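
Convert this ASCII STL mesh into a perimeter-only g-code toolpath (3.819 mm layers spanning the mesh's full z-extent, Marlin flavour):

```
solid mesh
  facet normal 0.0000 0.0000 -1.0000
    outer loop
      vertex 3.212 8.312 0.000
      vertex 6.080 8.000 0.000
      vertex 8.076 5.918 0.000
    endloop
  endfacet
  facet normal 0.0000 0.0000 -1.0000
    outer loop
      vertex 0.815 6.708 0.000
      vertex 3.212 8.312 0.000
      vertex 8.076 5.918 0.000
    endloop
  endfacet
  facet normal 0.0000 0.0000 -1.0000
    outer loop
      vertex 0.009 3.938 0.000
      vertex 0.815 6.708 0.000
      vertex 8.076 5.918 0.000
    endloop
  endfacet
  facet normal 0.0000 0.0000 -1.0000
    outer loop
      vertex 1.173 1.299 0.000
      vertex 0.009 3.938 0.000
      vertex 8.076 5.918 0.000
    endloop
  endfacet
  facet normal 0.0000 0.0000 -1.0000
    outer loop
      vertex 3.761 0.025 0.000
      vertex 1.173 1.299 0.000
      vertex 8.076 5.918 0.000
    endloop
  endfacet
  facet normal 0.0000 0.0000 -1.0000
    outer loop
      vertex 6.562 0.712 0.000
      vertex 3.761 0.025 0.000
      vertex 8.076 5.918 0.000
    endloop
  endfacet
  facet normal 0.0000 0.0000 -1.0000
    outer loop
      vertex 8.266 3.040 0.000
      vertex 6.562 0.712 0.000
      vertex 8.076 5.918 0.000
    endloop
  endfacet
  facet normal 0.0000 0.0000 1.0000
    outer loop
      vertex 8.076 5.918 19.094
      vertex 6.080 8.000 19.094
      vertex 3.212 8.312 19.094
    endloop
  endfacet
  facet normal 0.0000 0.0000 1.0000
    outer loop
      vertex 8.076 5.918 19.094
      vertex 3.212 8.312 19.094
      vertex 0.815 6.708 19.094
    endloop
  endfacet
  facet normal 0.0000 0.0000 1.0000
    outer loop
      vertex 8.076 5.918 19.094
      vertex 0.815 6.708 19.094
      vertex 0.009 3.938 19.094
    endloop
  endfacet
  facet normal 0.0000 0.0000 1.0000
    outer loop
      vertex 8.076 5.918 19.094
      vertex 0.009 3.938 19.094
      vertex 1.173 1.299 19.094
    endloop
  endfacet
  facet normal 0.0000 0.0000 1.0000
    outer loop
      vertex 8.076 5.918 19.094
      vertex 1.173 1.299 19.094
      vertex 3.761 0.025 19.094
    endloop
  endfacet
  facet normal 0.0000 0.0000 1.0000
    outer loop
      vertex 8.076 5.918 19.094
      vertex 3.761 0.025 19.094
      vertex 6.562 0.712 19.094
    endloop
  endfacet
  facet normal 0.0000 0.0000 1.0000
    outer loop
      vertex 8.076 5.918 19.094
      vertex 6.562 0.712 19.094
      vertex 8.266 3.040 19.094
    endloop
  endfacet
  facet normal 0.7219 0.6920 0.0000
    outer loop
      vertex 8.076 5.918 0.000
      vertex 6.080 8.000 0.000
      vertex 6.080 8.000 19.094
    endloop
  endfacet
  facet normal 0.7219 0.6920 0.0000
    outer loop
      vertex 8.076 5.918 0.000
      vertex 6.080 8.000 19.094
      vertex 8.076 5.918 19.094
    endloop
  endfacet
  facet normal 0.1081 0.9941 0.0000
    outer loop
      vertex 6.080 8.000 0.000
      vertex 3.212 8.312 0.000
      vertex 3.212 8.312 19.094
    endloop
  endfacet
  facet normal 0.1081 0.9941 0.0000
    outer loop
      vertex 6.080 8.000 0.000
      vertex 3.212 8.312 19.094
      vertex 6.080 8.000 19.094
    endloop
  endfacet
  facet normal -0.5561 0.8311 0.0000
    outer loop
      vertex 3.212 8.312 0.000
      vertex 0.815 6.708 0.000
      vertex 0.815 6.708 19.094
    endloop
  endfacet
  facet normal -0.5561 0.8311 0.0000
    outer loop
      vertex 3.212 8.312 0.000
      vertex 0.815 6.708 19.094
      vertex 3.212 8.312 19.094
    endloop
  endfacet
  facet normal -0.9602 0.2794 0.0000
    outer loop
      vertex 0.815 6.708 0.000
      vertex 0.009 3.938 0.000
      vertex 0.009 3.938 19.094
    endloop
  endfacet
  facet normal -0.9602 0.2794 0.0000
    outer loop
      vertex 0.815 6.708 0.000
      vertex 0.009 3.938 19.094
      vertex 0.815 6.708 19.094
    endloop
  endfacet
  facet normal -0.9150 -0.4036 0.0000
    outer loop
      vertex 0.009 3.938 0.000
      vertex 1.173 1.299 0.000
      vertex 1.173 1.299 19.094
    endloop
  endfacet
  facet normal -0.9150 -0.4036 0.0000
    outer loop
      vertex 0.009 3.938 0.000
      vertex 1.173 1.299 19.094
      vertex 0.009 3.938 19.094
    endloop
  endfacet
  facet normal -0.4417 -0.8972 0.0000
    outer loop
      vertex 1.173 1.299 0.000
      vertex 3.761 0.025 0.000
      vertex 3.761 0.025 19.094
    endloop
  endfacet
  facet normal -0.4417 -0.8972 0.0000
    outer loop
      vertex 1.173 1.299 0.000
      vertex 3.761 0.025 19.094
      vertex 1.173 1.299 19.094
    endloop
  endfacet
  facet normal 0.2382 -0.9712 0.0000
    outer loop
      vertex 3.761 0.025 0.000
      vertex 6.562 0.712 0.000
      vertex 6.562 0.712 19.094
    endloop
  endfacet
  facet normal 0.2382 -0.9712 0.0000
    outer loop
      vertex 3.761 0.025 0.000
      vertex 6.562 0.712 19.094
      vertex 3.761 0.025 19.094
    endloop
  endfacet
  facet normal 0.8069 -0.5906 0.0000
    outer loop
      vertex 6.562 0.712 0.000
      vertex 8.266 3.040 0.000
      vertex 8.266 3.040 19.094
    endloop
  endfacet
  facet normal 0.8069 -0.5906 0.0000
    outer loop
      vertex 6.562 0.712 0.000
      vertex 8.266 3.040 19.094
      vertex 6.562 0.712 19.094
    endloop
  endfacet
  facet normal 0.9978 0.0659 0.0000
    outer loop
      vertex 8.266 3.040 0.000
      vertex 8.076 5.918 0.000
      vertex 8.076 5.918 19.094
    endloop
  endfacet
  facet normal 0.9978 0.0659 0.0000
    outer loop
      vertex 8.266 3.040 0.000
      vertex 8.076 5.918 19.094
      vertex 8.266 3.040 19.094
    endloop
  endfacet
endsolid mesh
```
; perimeter-only toolpath
G21 ; units = mm
G90 ; absolute positioning
G28 ; home
; layer 1
G0 Z3.819
G0 X8.076 Y5.918
G1 X6.080 Y8.000
G1 X3.212 Y8.312
G1 X0.815 Y6.708
G1 X0.009 Y3.938
G1 X1.173 Y1.299
G1 X3.761 Y0.025
G1 X6.562 Y0.712
G1 X8.266 Y3.040
G1 X8.076 Y5.918
; layer 2
G0 Z7.638
G0 X8.076 Y5.918
G1 X6.080 Y8.000
G1 X3.212 Y8.312
G1 X0.815 Y6.708
G1 X0.009 Y3.938
G1 X1.173 Y1.299
G1 X3.761 Y0.025
G1 X6.562 Y0.712
G1 X8.266 Y3.040
G1 X8.076 Y5.918
; layer 3
G0 Z11.456
G0 X8.076 Y5.918
G1 X6.080 Y8.000
G1 X3.212 Y8.312
G1 X0.815 Y6.708
G1 X0.009 Y3.938
G1 X1.173 Y1.299
G1 X3.761 Y0.025
G1 X6.562 Y0.712
G1 X8.266 Y3.040
G1 X8.076 Y5.918
; layer 4
G0 Z15.275
G0 X8.076 Y5.918
G1 X6.080 Y8.000
G1 X3.212 Y8.312
G1 X0.815 Y6.708
G1 X0.009 Y3.938
G1 X1.173 Y1.299
G1 X3.761 Y0.025
G1 X6.562 Y0.712
G1 X8.266 Y3.040
G1 X8.076 Y5.918
; layer 5
G0 Z19.094
G0 X8.076 Y5.918
G1 X6.080 Y8.000
G1 X3.212 Y8.312
G1 X0.815 Y6.708
G1 X0.009 Y3.938
G1 X1.173 Y1.299
G1 X3.761 Y0.025
G1 X6.562 Y0.712
G1 X8.266 Y3.040
G1 X8.076 Y5.918
M2 ; end

The solid is a regular 9-sided prism (a cylinder approximated with 9 flat sides), circumscribed radius ≈ 4.22 mm, height ≈ 19.1 mm. Slicing at Δz = 3.819 mm — 5 equal slices spanning the solid's height, so layer i sits at z = i·h/5 — gives 5 non-empty perimeters. Each is a 9-segment closed polygon; G0 lifts to the layer z and rapids to the start vertex, then G1 traces the edges.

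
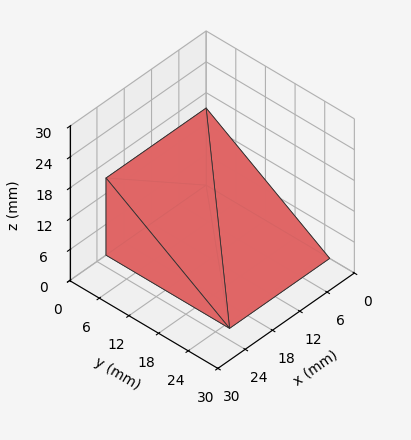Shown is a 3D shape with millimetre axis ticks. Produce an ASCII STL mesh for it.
Reading the render: the shape is a wedge (ramp): 22 × 25 mm base, rising to 15 mm along the y=0 edge and sloping linearly to z=0 at y=25 (dimensions read to the nearest mm from the axis ticks). For the STL, each face is triangulated and given an outward normal.

solid part
  facet normal 0.0000 0.0000 -1.0000
    outer loop
      vertex 22.000 25.000 0.000
      vertex 22.000 0.000 0.000
      vertex 0.000 0.000 0.000
    endloop
  endfacet
  facet normal 0.0000 0.0000 -1.0000
    outer loop
      vertex 0.000 25.000 0.000
      vertex 22.000 25.000 0.000
      vertex 0.000 0.000 0.000
    endloop
  endfacet
  facet normal 0.0000 -1.0000 0.0000
    outer loop
      vertex 0.000 0.000 0.000
      vertex 22.000 0.000 0.000
      vertex 22.000 0.000 15.000
    endloop
  endfacet
  facet normal 0.0000 -1.0000 0.0000
    outer loop
      vertex 0.000 0.000 0.000
      vertex 22.000 0.000 15.000
      vertex 0.000 0.000 15.000
    endloop
  endfacet
  facet normal 0.0000 0.5145 0.8575
    outer loop
      vertex 0.000 0.000 15.000
      vertex 22.000 0.000 15.000
      vertex 22.000 25.000 0.000
    endloop
  endfacet
  facet normal 0.0000 0.5145 0.8575
    outer loop
      vertex 0.000 0.000 15.000
      vertex 22.000 25.000 0.000
      vertex 0.000 25.000 0.000
    endloop
  endfacet
  facet normal -1.0000 0.0000 0.0000
    outer loop
      vertex 0.000 0.000 15.000
      vertex 0.000 25.000 0.000
      vertex 0.000 0.000 0.000
    endloop
  endfacet
  facet normal 1.0000 0.0000 0.0000
    outer loop
      vertex 22.000 0.000 0.000
      vertex 22.000 25.000 0.000
      vertex 22.000 0.000 15.000
    endloop
  endfacet
endsolid part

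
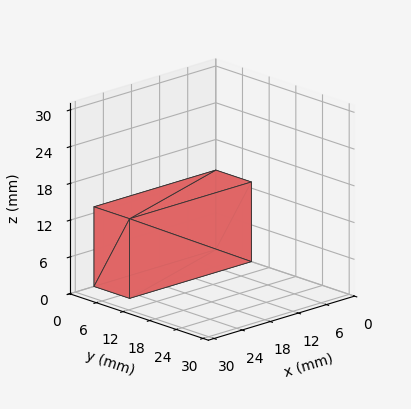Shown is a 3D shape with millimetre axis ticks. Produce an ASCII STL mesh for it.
Reading the render: the shape is a rectangular box, roughly 26 × 8 mm footprint and 13 mm tall (dimensions read to the nearest mm from the axis ticks). For the STL, each face is triangulated and given an outward normal.

solid part
  facet normal 0.0000 0.0000 -1.0000
    outer loop
      vertex 26.0 8.0 0.0
      vertex 26.0 0.0 0.0
      vertex 0.0 0.0 0.0
    endloop
  endfacet
  facet normal 0.0000 0.0000 -1.0000
    outer loop
      vertex 0.0 8.0 0.0
      vertex 26.0 8.0 0.0
      vertex 0.0 0.0 0.0
    endloop
  endfacet
  facet normal 0.0000 0.0000 1.0000
    outer loop
      vertex 0.0 0.0 13.0
      vertex 26.0 0.0 13.0
      vertex 26.0 8.0 13.0
    endloop
  endfacet
  facet normal 0.0000 0.0000 1.0000
    outer loop
      vertex 0.0 0.0 13.0
      vertex 26.0 8.0 13.0
      vertex 0.0 8.0 13.0
    endloop
  endfacet
  facet normal 0.0000 -1.0000 0.0000
    outer loop
      vertex 0.0 0.0 0.0
      vertex 26.0 0.0 0.0
      vertex 26.0 0.0 13.0
    endloop
  endfacet
  facet normal 0.0000 -1.0000 0.0000
    outer loop
      vertex 0.0 0.0 0.0
      vertex 26.0 0.0 13.0
      vertex 0.0 0.0 13.0
    endloop
  endfacet
  facet normal 0.0000 1.0000 0.0000
    outer loop
      vertex 26.0 8.0 13.0
      vertex 26.0 8.0 0.0
      vertex 0.0 8.0 0.0
    endloop
  endfacet
  facet normal 0.0000 1.0000 0.0000
    outer loop
      vertex 0.0 8.0 13.0
      vertex 26.0 8.0 13.0
      vertex 0.0 8.0 0.0
    endloop
  endfacet
  facet normal -1.0000 0.0000 0.0000
    outer loop
      vertex 0.0 8.0 13.0
      vertex 0.0 8.0 0.0
      vertex 0.0 0.0 0.0
    endloop
  endfacet
  facet normal -1.0000 0.0000 0.0000
    outer loop
      vertex 0.0 0.0 13.0
      vertex 0.0 8.0 13.0
      vertex 0.0 0.0 0.0
    endloop
  endfacet
  facet normal 1.0000 0.0000 0.0000
    outer loop
      vertex 26.0 0.0 0.0
      vertex 26.0 8.0 0.0
      vertex 26.0 8.0 13.0
    endloop
  endfacet
  facet normal 1.0000 0.0000 0.0000
    outer loop
      vertex 26.0 0.0 0.0
      vertex 26.0 8.0 13.0
      vertex 26.0 0.0 13.0
    endloop
  endfacet
endsolid part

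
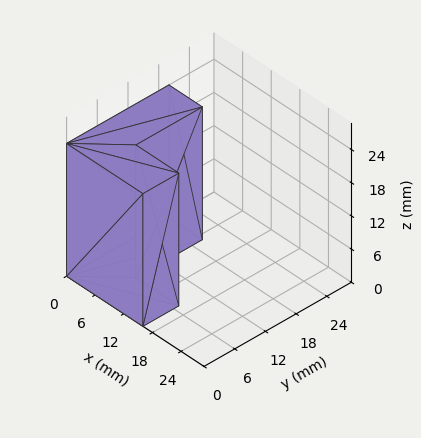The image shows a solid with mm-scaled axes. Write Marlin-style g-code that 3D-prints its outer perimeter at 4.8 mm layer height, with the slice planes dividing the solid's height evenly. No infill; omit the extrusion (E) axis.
Reading the render: the shape is an L-shaped prism: outer 16 × 20 mm, arm thicknesses ≈ 7 mm (horizontal) and 7 mm (vertical), extruded 24 mm in z (dimensions read to the nearest mm from the axis ticks). For the g-code, the solid's height is divided into equal slices at the stated Δz and each level perimeter traced with G1 moves after a G0 lift.

; perimeter-only toolpath
G21 ; units = mm
G90 ; absolute positioning
G28 ; home
; layer 1
G0 Z4.8
G0 X0.0 Y0.0
G1 X16.0 Y0.0
G1 X16.0 Y7.0
G1 X7.0 Y7.0
G1 X7.0 Y20.0
G1 X0.0 Y20.0
G1 X0.0 Y0.0
; layer 2
G0 Z9.6
G0 X0.0 Y0.0
G1 X16.0 Y0.0
G1 X16.0 Y7.0
G1 X7.0 Y7.0
G1 X7.0 Y20.0
G1 X0.0 Y20.0
G1 X0.0 Y0.0
; layer 3
G0 Z14.4
G0 X0.0 Y0.0
G1 X16.0 Y0.0
G1 X16.0 Y7.0
G1 X7.0 Y7.0
G1 X7.0 Y20.0
G1 X0.0 Y20.0
G1 X0.0 Y0.0
; layer 4
G0 Z19.2
G0 X0.0 Y0.0
G1 X16.0 Y0.0
G1 X16.0 Y7.0
G1 X7.0 Y7.0
G1 X7.0 Y20.0
G1 X0.0 Y20.0
G1 X0.0 Y0.0
; layer 5
G0 Z24.0
G0 X0.0 Y0.0
G1 X16.0 Y0.0
G1 X16.0 Y7.0
G1 X7.0 Y7.0
G1 X7.0 Y20.0
G1 X0.0 Y20.0
G1 X0.0 Y0.0
M2 ; end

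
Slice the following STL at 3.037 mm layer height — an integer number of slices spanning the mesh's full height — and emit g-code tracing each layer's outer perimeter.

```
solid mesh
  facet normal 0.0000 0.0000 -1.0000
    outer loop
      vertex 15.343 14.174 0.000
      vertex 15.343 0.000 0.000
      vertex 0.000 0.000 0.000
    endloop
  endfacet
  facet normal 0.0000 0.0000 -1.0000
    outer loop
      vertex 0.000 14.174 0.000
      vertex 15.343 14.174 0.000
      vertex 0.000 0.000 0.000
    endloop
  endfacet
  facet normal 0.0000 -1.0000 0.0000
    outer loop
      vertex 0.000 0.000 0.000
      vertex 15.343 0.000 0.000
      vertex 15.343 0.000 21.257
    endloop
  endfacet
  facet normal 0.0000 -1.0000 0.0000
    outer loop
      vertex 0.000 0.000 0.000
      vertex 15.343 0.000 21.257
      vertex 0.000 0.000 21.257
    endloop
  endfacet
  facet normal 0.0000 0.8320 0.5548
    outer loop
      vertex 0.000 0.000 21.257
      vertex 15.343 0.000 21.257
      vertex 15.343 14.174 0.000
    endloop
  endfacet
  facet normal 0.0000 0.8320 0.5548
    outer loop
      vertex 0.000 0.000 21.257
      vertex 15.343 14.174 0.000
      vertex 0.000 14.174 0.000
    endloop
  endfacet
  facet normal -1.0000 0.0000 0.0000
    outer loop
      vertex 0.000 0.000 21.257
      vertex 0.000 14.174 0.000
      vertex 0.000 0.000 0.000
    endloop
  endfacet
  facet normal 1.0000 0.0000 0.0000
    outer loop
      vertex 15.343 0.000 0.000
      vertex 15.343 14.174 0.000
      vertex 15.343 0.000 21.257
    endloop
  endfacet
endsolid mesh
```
; perimeter-only toolpath
G21 ; units = mm
G90 ; absolute positioning
G28 ; home
; layer 1
G0 Z3.037
G0 X0.000 Y0.000
G1 X15.343 Y0.000
G1 X15.343 Y12.149
G1 X0.000 Y12.149
G1 X0.000 Y0.000
; layer 2
G0 Z6.073
G0 X0.000 Y0.000
G1 X15.343 Y0.000
G1 X15.343 Y10.124
G1 X0.000 Y10.124
G1 X0.000 Y0.000
; layer 3
G0 Z9.110
G0 X0.000 Y0.000
G1 X15.343 Y0.000
G1 X15.343 Y8.099
G1 X0.000 Y8.099
G1 X0.000 Y0.000
; layer 4
G0 Z12.147
G0 X0.000 Y0.000
G1 X15.343 Y0.000
G1 X15.343 Y6.075
G1 X0.000 Y6.075
G1 X0.000 Y0.000
; layer 5
G0 Z15.184
G0 X0.000 Y0.000
G1 X15.343 Y0.000
G1 X15.343 Y4.050
G1 X0.000 Y4.050
G1 X0.000 Y0.000
; layer 6
G0 Z18.220
G0 X0.000 Y0.000
G1 X15.343 Y0.000
G1 X15.343 Y2.025
G1 X0.000 Y2.025
G1 X0.000 Y0.000
M2 ; end

The solid is a wedge (ramp): 15.3 × 14.2 mm base, rising to 21.3 mm along the y=0 edge and sloping linearly to z=0 at y=14.2. Slicing at Δz = 3.037 mm — 7 equal slices spanning the solid's height, so layer i sits at z = i·h/7 — gives 6 non-empty perimeters. Each is a 4-segment closed polygon; G0 lifts to the layer z and rapids to the start vertex, then G1 traces the edges. The cross-section shrinks linearly with z (the slice at the apex is degenerate and omitted).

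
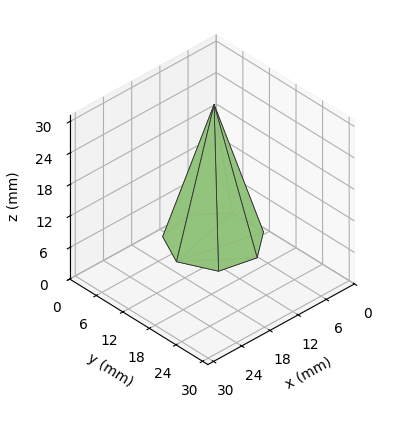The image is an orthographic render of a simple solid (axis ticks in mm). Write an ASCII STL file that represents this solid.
Reading the render: the shape is a regular 7-sided pyramid, base circumscribed radius ≈ 8 mm, apex at z ≈ 26 mm (dimensions read to the nearest mm from the axis ticks). For the STL, each face is triangulated and given an outward normal.

solid part
  facet normal 0.0000 0.0000 -1.0000
    outer loop
      vertex 6.2 15.8 0.0
      vertex 13.0 14.3 0.0
      vertex 16.0 8.0 0.0
    endloop
  endfacet
  facet normal 0.0000 0.0000 -1.0000
    outer loop
      vertex 0.8 11.5 0.0
      vertex 6.2 15.8 0.0
      vertex 16.0 8.0 0.0
    endloop
  endfacet
  facet normal 0.0000 0.0000 -1.0000
    outer loop
      vertex 0.8 4.5 0.0
      vertex 0.8 11.5 0.0
      vertex 16.0 8.0 0.0
    endloop
  endfacet
  facet normal 0.0000 0.0000 -1.0000
    outer loop
      vertex 6.2 0.2 0.0
      vertex 0.8 4.5 0.0
      vertex 16.0 8.0 0.0
    endloop
  endfacet
  facet normal 0.0000 0.0000 -1.0000
    outer loop
      vertex 13.0 1.7 0.0
      vertex 6.2 0.2 0.0
      vertex 16.0 8.0 0.0
    endloop
  endfacet
  facet normal 0.8699 0.4142 0.2677
    outer loop
      vertex 16.0 8.0 0.0
      vertex 13.0 14.3 0.0
      vertex 8.0 8.0 26.0
    endloop
  endfacet
  facet normal 0.2075 0.9408 0.2679
    outer loop
      vertex 13.0 14.3 0.0
      vertex 6.2 15.8 0.0
      vertex 8.0 8.0 26.0
    endloop
  endfacet
  facet normal -0.6002 0.7537 0.2677
    outer loop
      vertex 6.2 15.8 0.0
      vertex 0.8 11.5 0.0
      vertex 8.0 8.0 26.0
    endloop
  endfacet
  facet normal -0.9637 0.0000 0.2669
    outer loop
      vertex 0.8 11.5 0.0
      vertex 0.8 4.5 0.0
      vertex 8.0 8.0 26.0
    endloop
  endfacet
  facet normal -0.6002 -0.7537 0.2677
    outer loop
      vertex 0.8 4.5 0.0
      vertex 6.2 0.2 0.0
      vertex 8.0 8.0 26.0
    endloop
  endfacet
  facet normal 0.2075 -0.9408 0.2679
    outer loop
      vertex 6.2 0.2 0.0
      vertex 13.0 1.7 0.0
      vertex 8.0 8.0 26.0
    endloop
  endfacet
  facet normal 0.8699 -0.4142 0.2677
    outer loop
      vertex 13.0 1.7 0.0
      vertex 16.0 8.0 0.0
      vertex 8.0 8.0 26.0
    endloop
  endfacet
endsolid part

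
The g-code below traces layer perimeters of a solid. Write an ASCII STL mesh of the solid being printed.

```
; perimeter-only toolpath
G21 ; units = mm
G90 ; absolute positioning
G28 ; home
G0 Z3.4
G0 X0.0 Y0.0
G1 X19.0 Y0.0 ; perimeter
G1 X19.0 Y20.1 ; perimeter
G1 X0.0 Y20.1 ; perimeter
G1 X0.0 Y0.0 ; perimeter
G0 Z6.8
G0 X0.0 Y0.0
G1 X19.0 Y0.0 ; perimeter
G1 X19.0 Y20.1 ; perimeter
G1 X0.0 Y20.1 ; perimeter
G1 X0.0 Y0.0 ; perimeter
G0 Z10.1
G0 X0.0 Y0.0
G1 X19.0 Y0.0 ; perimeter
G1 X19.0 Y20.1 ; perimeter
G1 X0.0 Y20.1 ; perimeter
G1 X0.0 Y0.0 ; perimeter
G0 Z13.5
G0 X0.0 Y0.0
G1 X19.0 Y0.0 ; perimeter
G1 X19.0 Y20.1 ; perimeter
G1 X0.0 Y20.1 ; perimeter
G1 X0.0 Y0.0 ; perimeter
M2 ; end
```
solid part
  facet normal 0.0000 0.0000 -1.0000
    outer loop
      vertex 19.0 20.1 0.0
      vertex 19.0 0.0 0.0
      vertex 0.0 0.0 0.0
    endloop
  endfacet
  facet normal 0.0000 0.0000 -1.0000
    outer loop
      vertex 0.0 20.1 0.0
      vertex 19.0 20.1 0.0
      vertex 0.0 0.0 0.0
    endloop
  endfacet
  facet normal 0.0000 0.0000 1.0000
    outer loop
      vertex 0.0 0.0 13.5
      vertex 19.0 0.0 13.5
      vertex 19.0 20.1 13.5
    endloop
  endfacet
  facet normal 0.0000 0.0000 1.0000
    outer loop
      vertex 0.0 0.0 13.5
      vertex 19.0 20.1 13.5
      vertex 0.0 20.1 13.5
    endloop
  endfacet
  facet normal 0.0000 -1.0000 0.0000
    outer loop
      vertex 0.0 0.0 0.0
      vertex 19.0 0.0 0.0
      vertex 19.0 0.0 13.5
    endloop
  endfacet
  facet normal 0.0000 -1.0000 0.0000
    outer loop
      vertex 0.0 0.0 0.0
      vertex 19.0 0.0 13.5
      vertex 0.0 0.0 13.5
    endloop
  endfacet
  facet normal 0.0000 1.0000 0.0000
    outer loop
      vertex 19.0 20.1 13.5
      vertex 19.0 20.1 0.0
      vertex 0.0 20.1 0.0
    endloop
  endfacet
  facet normal 0.0000 1.0000 0.0000
    outer loop
      vertex 0.0 20.1 13.5
      vertex 19.0 20.1 13.5
      vertex 0.0 20.1 0.0
    endloop
  endfacet
  facet normal -1.0000 0.0000 0.0000
    outer loop
      vertex 0.0 20.1 13.5
      vertex 0.0 20.1 0.0
      vertex 0.0 0.0 0.0
    endloop
  endfacet
  facet normal -1.0000 0.0000 0.0000
    outer loop
      vertex 0.0 0.0 13.5
      vertex 0.0 20.1 13.5
      vertex 0.0 0.0 0.0
    endloop
  endfacet
  facet normal 1.0000 0.0000 0.0000
    outer loop
      vertex 19.0 0.0 0.0
      vertex 19.0 20.1 0.0
      vertex 19.0 20.1 13.5
    endloop
  endfacet
  facet normal 1.0000 0.0000 0.0000
    outer loop
      vertex 19.0 0.0 0.0
      vertex 19.0 20.1 13.5
      vertex 19.0 0.0 13.5
    endloop
  endfacet
endsolid part

The G0 Z moves step by Δz≈3.4 mm. Every layer's G1 loop is the same polygon, so the solid is a straight extrusion of it from z=0 to z≈13.5. Closing with flat bottom and top caps and triangulating gives 12 facets — a rectangular box, roughly 19 × 20.1 mm footprint and 13.5 mm tall.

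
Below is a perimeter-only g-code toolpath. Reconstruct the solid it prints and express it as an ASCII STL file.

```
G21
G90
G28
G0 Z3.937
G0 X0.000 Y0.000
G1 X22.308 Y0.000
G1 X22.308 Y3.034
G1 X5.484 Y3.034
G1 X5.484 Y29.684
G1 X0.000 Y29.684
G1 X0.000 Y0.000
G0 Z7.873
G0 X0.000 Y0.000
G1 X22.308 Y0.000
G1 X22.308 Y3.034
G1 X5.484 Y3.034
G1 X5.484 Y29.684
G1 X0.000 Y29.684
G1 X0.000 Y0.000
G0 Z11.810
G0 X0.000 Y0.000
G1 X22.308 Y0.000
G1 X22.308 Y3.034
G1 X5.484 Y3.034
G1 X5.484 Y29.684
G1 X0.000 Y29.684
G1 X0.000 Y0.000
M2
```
solid part
  facet normal 0.0000 0.0000 -1.0000
    outer loop
      vertex 22.308 3.034 0.000
      vertex 22.308 0.000 0.000
      vertex 0.000 0.000 0.000
    endloop
  endfacet
  facet normal 0.0000 0.0000 -1.0000
    outer loop
      vertex 5.484 3.034 0.000
      vertex 22.308 3.034 0.000
      vertex 0.000 0.000 0.000
    endloop
  endfacet
  facet normal 0.0000 0.0000 -1.0000
    outer loop
      vertex 5.484 29.684 0.000
      vertex 5.484 3.034 0.000
      vertex 0.000 0.000 0.000
    endloop
  endfacet
  facet normal 0.0000 0.0000 -1.0000
    outer loop
      vertex 0.000 29.684 0.000
      vertex 5.484 29.684 0.000
      vertex 0.000 0.000 0.000
    endloop
  endfacet
  facet normal 0.0000 0.0000 1.0000
    outer loop
      vertex 0.000 0.000 11.810
      vertex 22.308 0.000 11.810
      vertex 22.308 3.034 11.810
    endloop
  endfacet
  facet normal 0.0000 0.0000 1.0000
    outer loop
      vertex 0.000 0.000 11.810
      vertex 22.308 3.034 11.810
      vertex 5.484 3.034 11.810
    endloop
  endfacet
  facet normal 0.0000 0.0000 1.0000
    outer loop
      vertex 0.000 0.000 11.810
      vertex 5.484 3.034 11.810
      vertex 5.484 29.684 11.810
    endloop
  endfacet
  facet normal 0.0000 0.0000 1.0000
    outer loop
      vertex 0.000 0.000 11.810
      vertex 5.484 29.684 11.810
      vertex 0.000 29.684 11.810
    endloop
  endfacet
  facet normal 0.0000 -1.0000 0.0000
    outer loop
      vertex 0.000 0.000 0.000
      vertex 22.308 0.000 0.000
      vertex 22.308 0.000 11.810
    endloop
  endfacet
  facet normal 0.0000 -1.0000 0.0000
    outer loop
      vertex 0.000 0.000 0.000
      vertex 22.308 0.000 11.810
      vertex 0.000 0.000 11.810
    endloop
  endfacet
  facet normal 1.0000 0.0000 0.0000
    outer loop
      vertex 22.308 0.000 0.000
      vertex 22.308 3.034 0.000
      vertex 22.308 3.034 11.810
    endloop
  endfacet
  facet normal 1.0000 0.0000 0.0000
    outer loop
      vertex 22.308 0.000 0.000
      vertex 22.308 3.034 11.810
      vertex 22.308 0.000 11.810
    endloop
  endfacet
  facet normal 0.0000 1.0000 0.0000
    outer loop
      vertex 22.308 3.034 0.000
      vertex 5.484 3.034 0.000
      vertex 5.484 3.034 11.810
    endloop
  endfacet
  facet normal 0.0000 1.0000 0.0000
    outer loop
      vertex 22.308 3.034 0.000
      vertex 5.484 3.034 11.810
      vertex 22.308 3.034 11.810
    endloop
  endfacet
  facet normal 1.0000 0.0000 0.0000
    outer loop
      vertex 5.484 3.034 0.000
      vertex 5.484 29.684 0.000
      vertex 5.484 29.684 11.810
    endloop
  endfacet
  facet normal 1.0000 0.0000 0.0000
    outer loop
      vertex 5.484 3.034 0.000
      vertex 5.484 29.684 11.810
      vertex 5.484 3.034 11.810
    endloop
  endfacet
  facet normal 0.0000 1.0000 0.0000
    outer loop
      vertex 5.484 29.684 0.000
      vertex 0.000 29.684 0.000
      vertex 0.000 29.684 11.810
    endloop
  endfacet
  facet normal 0.0000 1.0000 0.0000
    outer loop
      vertex 5.484 29.684 0.000
      vertex 0.000 29.684 11.810
      vertex 5.484 29.684 11.810
    endloop
  endfacet
  facet normal -1.0000 0.0000 0.0000
    outer loop
      vertex 0.000 29.684 0.000
      vertex 0.000 0.000 0.000
      vertex 0.000 0.000 11.810
    endloop
  endfacet
  facet normal -1.0000 0.0000 0.0000
    outer loop
      vertex 0.000 29.684 0.000
      vertex 0.000 0.000 11.810
      vertex 0.000 29.684 11.810
    endloop
  endfacet
endsolid part

The G0 Z moves step by Δz≈3.937 mm. Every layer's G1 loop is the same polygon, so the solid is a straight extrusion of it from z=0 to z≈11.8. Closing with flat bottom and top caps and triangulating gives 20 facets — an L-shaped prism: outer 22.3 × 29.7 mm, arm thicknesses ≈ 3.03 mm (horizontal) and 5.48 mm (vertical), extruded 11.8 mm in z.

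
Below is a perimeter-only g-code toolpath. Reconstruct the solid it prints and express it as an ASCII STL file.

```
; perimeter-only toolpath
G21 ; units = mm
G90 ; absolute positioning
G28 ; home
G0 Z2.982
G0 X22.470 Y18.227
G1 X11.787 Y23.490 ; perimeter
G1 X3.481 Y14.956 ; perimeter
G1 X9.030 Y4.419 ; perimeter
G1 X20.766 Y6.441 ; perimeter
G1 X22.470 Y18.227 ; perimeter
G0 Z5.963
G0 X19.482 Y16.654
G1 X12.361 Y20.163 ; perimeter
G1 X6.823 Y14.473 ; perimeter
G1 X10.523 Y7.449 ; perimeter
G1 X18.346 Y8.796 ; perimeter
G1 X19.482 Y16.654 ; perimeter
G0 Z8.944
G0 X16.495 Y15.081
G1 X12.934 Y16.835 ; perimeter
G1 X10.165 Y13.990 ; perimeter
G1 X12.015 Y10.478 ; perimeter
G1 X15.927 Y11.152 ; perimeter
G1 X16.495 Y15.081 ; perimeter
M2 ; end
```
solid part
  facet normal 0.0000 0.0000 -1.0000
    outer loop
      vertex 0.139 15.439 0.000
      vertex 11.214 26.818 0.000
      vertex 25.458 19.801 0.000
    endloop
  endfacet
  facet normal 0.0000 0.0000 -1.0000
    outer loop
      vertex 7.538 1.390 0.000
      vertex 0.139 15.439 0.000
      vertex 25.458 19.801 0.000
    endloop
  endfacet
  facet normal 0.0000 0.0000 -1.0000
    outer loop
      vertex 23.186 4.086 0.000
      vertex 7.538 1.390 0.000
      vertex 25.458 19.801 0.000
    endloop
  endfacet
  facet normal 0.3258 0.6614 0.6756
    outer loop
      vertex 25.458 19.801 0.000
      vertex 11.214 26.818 0.000
      vertex 13.507 13.507 11.926
    endloop
  endfacet
  facet normal -0.5284 0.5142 0.6756
    outer loop
      vertex 11.214 26.818 0.000
      vertex 0.139 15.439 0.000
      vertex 13.507 13.507 11.926
    endloop
  endfacet
  facet normal -0.6524 -0.3436 0.6756
    outer loop
      vertex 0.139 15.439 0.000
      vertex 7.538 1.390 0.000
      vertex 13.507 13.507 11.926
    endloop
  endfacet
  facet normal 0.1252 -0.7266 0.6756
    outer loop
      vertex 7.538 1.390 0.000
      vertex 23.186 4.086 0.000
      vertex 13.507 13.507 11.926
    endloop
  endfacet
  facet normal 0.7297 -0.1055 0.6756
    outer loop
      vertex 23.186 4.086 0.000
      vertex 25.458 19.801 0.000
      vertex 13.507 13.507 11.926
    endloop
  endfacet
endsolid part

The G0 Z moves step by Δz≈2.982 mm. The G1 loops shrink linearly with z, so the solid tapers from its base footprint up to z≈11.9. Closing with a flat bottom cap and the tapered top and triangulating gives 8 facets — a regular 5-sided pyramid, base circumscribed radius ≈ 13.5 mm, apex at z ≈ 11.9 mm.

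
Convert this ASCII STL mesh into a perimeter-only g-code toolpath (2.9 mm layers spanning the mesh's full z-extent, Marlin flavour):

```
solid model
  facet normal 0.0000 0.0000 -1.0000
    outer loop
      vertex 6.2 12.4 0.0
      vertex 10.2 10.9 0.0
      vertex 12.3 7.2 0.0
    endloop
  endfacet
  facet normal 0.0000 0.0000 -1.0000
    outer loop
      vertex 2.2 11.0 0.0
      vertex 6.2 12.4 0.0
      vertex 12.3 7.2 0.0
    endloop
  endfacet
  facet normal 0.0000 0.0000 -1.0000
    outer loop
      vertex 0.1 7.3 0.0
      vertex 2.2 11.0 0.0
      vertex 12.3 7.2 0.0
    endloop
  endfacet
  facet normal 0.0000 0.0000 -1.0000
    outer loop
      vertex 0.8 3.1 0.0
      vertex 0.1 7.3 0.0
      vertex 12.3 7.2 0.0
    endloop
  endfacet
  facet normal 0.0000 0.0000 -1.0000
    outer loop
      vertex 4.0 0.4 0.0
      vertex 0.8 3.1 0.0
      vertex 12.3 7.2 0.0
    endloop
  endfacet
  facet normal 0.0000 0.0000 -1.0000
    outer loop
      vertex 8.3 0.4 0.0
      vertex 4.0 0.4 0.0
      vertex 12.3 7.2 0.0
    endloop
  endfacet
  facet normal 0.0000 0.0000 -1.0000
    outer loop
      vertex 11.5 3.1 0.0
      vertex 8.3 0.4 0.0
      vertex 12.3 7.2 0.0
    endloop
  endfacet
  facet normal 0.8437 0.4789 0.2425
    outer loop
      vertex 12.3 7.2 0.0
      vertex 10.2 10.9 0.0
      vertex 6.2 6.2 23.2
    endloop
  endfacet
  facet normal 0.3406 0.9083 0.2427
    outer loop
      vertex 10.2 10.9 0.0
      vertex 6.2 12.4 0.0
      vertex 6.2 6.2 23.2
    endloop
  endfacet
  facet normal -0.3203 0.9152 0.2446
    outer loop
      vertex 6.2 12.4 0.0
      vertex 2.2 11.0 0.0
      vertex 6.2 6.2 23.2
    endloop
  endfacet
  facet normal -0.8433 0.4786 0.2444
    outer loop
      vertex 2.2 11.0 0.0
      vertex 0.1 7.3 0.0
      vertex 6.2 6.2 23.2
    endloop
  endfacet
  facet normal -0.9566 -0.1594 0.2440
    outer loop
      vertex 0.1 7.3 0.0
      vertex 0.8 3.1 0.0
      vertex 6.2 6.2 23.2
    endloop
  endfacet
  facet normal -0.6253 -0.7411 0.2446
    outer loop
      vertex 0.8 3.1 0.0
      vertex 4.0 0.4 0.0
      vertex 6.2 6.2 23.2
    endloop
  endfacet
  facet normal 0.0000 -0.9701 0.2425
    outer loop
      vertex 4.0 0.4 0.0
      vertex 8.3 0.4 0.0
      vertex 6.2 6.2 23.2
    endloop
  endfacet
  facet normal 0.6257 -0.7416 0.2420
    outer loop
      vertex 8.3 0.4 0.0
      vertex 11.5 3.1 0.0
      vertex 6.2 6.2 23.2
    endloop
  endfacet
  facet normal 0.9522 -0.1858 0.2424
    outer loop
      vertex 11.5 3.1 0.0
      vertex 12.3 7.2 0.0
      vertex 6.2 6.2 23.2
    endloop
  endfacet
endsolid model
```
; perimeter-only toolpath
G21 ; units = mm
G90 ; absolute positioning
G28 ; home
; layer 1
G0 Z2.9
G0 X11.5 Y7.1
G1 X9.7 Y10.3
G1 X6.2 Y11.6
G1 X2.7 Y10.4
G1 X0.9 Y7.2
G1 X1.5 Y3.5
G1 X4.3 Y1.1
G1 X8.0 Y1.1
G1 X10.8 Y3.5
G1 X11.5 Y7.1
; layer 2
G0 Z5.8
G0 X10.8 Y7.0
G1 X9.2 Y9.7
G1 X6.2 Y10.9
G1 X3.2 Y9.8
G1 X1.6 Y7.0
G1 X2.2 Y3.9
G1 X4.5 Y1.9
G1 X7.8 Y1.9
G1 X10.2 Y3.9
G1 X10.8 Y7.0
; layer 3
G0 Z8.7
G0 X10.0 Y6.8
G1 X8.7 Y9.1
G1 X6.2 Y10.1
G1 X3.7 Y9.2
G1 X2.4 Y6.9
G1 X2.8 Y4.3
G1 X4.8 Y2.6
G1 X7.5 Y2.6
G1 X9.5 Y4.3
G1 X10.0 Y6.8
; layer 4
G0 Z11.6
G0 X9.2 Y6.7
G1 X8.2 Y8.6
G1 X6.2 Y9.3
G1 X4.2 Y8.6
G1 X3.1 Y6.8
G1 X3.5 Y4.7
G1 X5.1 Y3.3
G1 X7.2 Y3.3
G1 X8.8 Y4.7
G1 X9.2 Y6.7
; layer 5
G0 Z14.5
G0 X8.5 Y6.6
G1 X7.7 Y8.0
G1 X6.2 Y8.5
G1 X4.7 Y8.0
G1 X3.9 Y6.6
G1 X4.2 Y5.0
G1 X5.4 Y4.0
G1 X7.0 Y4.0
G1 X8.2 Y5.0
G1 X8.5 Y6.6
; layer 6
G0 Z17.4
G0 X7.7 Y6.5
G1 X7.2 Y7.4
G1 X6.2 Y7.8
G1 X5.2 Y7.4
G1 X4.7 Y6.5
G1 X4.9 Y5.4
G1 X5.7 Y4.8
G1 X6.7 Y4.8
G1 X7.5 Y5.4
G1 X7.7 Y6.5
; layer 7
G0 Z20.3
G0 X7.0 Y6.3
G1 X6.7 Y6.8
G1 X6.2 Y7.0
G1 X5.7 Y6.8
G1 X5.4 Y6.3
G1 X5.5 Y5.8
G1 X5.9 Y5.5
G1 X6.5 Y5.5
G1 X6.9 Y5.8
G1 X7.0 Y6.3
M2 ; end

The solid is a regular 9-sided pyramid, base circumscribed radius ≈ 6.2 mm, apex at z ≈ 23.2 mm. Slicing at Δz = 2.9 mm — 8 equal slices spanning the solid's height, so layer i sits at z = i·h/8 — gives 7 non-empty perimeters. Each is a 9-segment closed polygon; G0 lifts to the layer z and rapids to the start vertex, then G1 traces the edges. The cross-section shrinks linearly with z (the slice at the apex is degenerate and omitted).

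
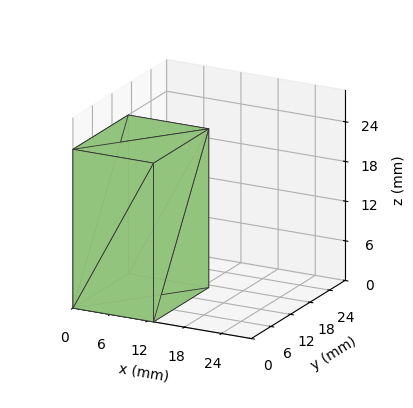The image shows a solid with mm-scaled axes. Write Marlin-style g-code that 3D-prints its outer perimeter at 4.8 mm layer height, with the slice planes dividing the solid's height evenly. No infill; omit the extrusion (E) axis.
Reading the render: the shape is a rectangular box, roughly 13 × 17 mm footprint and 24 mm tall (dimensions read to the nearest mm from the axis ticks). For the g-code, the solid's height is divided into equal slices at the stated Δz and each level perimeter traced with G1 moves after a G0 lift.

; perimeter-only toolpath
G21 ; units = mm
G90 ; absolute positioning
G28 ; home
; layer 1
G0 Z4.8
G0 X0.0 Y0.0
G1 X13.0 Y0.0
G1 X13.0 Y17.0
G1 X0.0 Y17.0
G1 X0.0 Y0.0
; layer 2
G0 Z9.6
G0 X0.0 Y0.0
G1 X13.0 Y0.0
G1 X13.0 Y17.0
G1 X0.0 Y17.0
G1 X0.0 Y0.0
; layer 3
G0 Z14.4
G0 X0.0 Y0.0
G1 X13.0 Y0.0
G1 X13.0 Y17.0
G1 X0.0 Y17.0
G1 X0.0 Y0.0
; layer 4
G0 Z19.2
G0 X0.0 Y0.0
G1 X13.0 Y0.0
G1 X13.0 Y17.0
G1 X0.0 Y17.0
G1 X0.0 Y0.0
; layer 5
G0 Z24.0
G0 X0.0 Y0.0
G1 X13.0 Y0.0
G1 X13.0 Y17.0
G1 X0.0 Y17.0
G1 X0.0 Y0.0
M2 ; end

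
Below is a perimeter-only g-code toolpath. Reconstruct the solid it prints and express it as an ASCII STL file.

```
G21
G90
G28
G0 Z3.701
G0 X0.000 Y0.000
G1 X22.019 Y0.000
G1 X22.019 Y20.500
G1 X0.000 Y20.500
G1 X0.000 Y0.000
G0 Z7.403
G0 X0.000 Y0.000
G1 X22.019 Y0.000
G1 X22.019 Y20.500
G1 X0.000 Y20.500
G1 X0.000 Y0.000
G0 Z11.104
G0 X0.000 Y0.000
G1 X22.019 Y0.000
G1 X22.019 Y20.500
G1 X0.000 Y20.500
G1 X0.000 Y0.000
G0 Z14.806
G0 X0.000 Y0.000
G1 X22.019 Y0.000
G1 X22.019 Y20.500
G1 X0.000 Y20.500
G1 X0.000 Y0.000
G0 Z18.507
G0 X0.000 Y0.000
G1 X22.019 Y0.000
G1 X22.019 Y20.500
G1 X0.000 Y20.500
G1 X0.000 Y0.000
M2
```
solid part
  facet normal 0.0000 0.0000 -1.0000
    outer loop
      vertex 22.019 20.500 0.000
      vertex 22.019 0.000 0.000
      vertex 0.000 0.000 0.000
    endloop
  endfacet
  facet normal 0.0000 0.0000 -1.0000
    outer loop
      vertex 0.000 20.500 0.000
      vertex 22.019 20.500 0.000
      vertex 0.000 0.000 0.000
    endloop
  endfacet
  facet normal 0.0000 0.0000 1.0000
    outer loop
      vertex 0.000 0.000 18.507
      vertex 22.019 0.000 18.507
      vertex 22.019 20.500 18.507
    endloop
  endfacet
  facet normal 0.0000 0.0000 1.0000
    outer loop
      vertex 0.000 0.000 18.507
      vertex 22.019 20.500 18.507
      vertex 0.000 20.500 18.507
    endloop
  endfacet
  facet normal 0.0000 -1.0000 0.0000
    outer loop
      vertex 0.000 0.000 0.000
      vertex 22.019 0.000 0.000
      vertex 22.019 0.000 18.507
    endloop
  endfacet
  facet normal 0.0000 -1.0000 0.0000
    outer loop
      vertex 0.000 0.000 0.000
      vertex 22.019 0.000 18.507
      vertex 0.000 0.000 18.507
    endloop
  endfacet
  facet normal 0.0000 1.0000 0.0000
    outer loop
      vertex 22.019 20.500 18.507
      vertex 22.019 20.500 0.000
      vertex 0.000 20.500 0.000
    endloop
  endfacet
  facet normal 0.0000 1.0000 0.0000
    outer loop
      vertex 0.000 20.500 18.507
      vertex 22.019 20.500 18.507
      vertex 0.000 20.500 0.000
    endloop
  endfacet
  facet normal -1.0000 0.0000 0.0000
    outer loop
      vertex 0.000 20.500 18.507
      vertex 0.000 20.500 0.000
      vertex 0.000 0.000 0.000
    endloop
  endfacet
  facet normal -1.0000 0.0000 0.0000
    outer loop
      vertex 0.000 0.000 18.507
      vertex 0.000 20.500 18.507
      vertex 0.000 0.000 0.000
    endloop
  endfacet
  facet normal 1.0000 0.0000 0.0000
    outer loop
      vertex 22.019 0.000 0.000
      vertex 22.019 20.500 0.000
      vertex 22.019 20.500 18.507
    endloop
  endfacet
  facet normal 1.0000 0.0000 0.0000
    outer loop
      vertex 22.019 0.000 0.000
      vertex 22.019 20.500 18.507
      vertex 22.019 0.000 18.507
    endloop
  endfacet
endsolid part

The G0 Z moves step by Δz≈3.701 mm. Every layer's G1 loop is the same polygon, so the solid is a straight extrusion of it from z=0 to z≈18.5. Closing with flat bottom and top caps and triangulating gives 12 facets — a rectangular box, roughly 22 × 20.5 mm footprint and 18.5 mm tall.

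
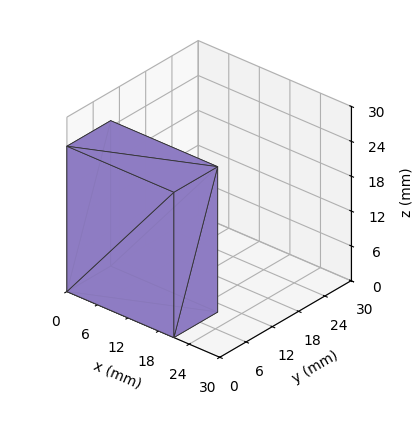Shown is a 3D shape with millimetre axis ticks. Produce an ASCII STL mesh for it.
Reading the render: the shape is a rectangular box, roughly 21 × 10 mm footprint and 25 mm tall (dimensions read to the nearest mm from the axis ticks). For the STL, each face is triangulated and given an outward normal.

solid part
  facet normal 0.0000 0.0000 -1.0000
    outer loop
      vertex 21.00 10.00 0.00
      vertex 21.00 0.00 0.00
      vertex 0.00 0.00 0.00
    endloop
  endfacet
  facet normal 0.0000 0.0000 -1.0000
    outer loop
      vertex 0.00 10.00 0.00
      vertex 21.00 10.00 0.00
      vertex 0.00 0.00 0.00
    endloop
  endfacet
  facet normal 0.0000 0.0000 1.0000
    outer loop
      vertex 0.00 0.00 25.00
      vertex 21.00 0.00 25.00
      vertex 21.00 10.00 25.00
    endloop
  endfacet
  facet normal 0.0000 0.0000 1.0000
    outer loop
      vertex 0.00 0.00 25.00
      vertex 21.00 10.00 25.00
      vertex 0.00 10.00 25.00
    endloop
  endfacet
  facet normal 0.0000 -1.0000 0.0000
    outer loop
      vertex 0.00 0.00 0.00
      vertex 21.00 0.00 0.00
      vertex 21.00 0.00 25.00
    endloop
  endfacet
  facet normal 0.0000 -1.0000 0.0000
    outer loop
      vertex 0.00 0.00 0.00
      vertex 21.00 0.00 25.00
      vertex 0.00 0.00 25.00
    endloop
  endfacet
  facet normal 0.0000 1.0000 0.0000
    outer loop
      vertex 21.00 10.00 25.00
      vertex 21.00 10.00 0.00
      vertex 0.00 10.00 0.00
    endloop
  endfacet
  facet normal 0.0000 1.0000 0.0000
    outer loop
      vertex 0.00 10.00 25.00
      vertex 21.00 10.00 25.00
      vertex 0.00 10.00 0.00
    endloop
  endfacet
  facet normal -1.0000 0.0000 0.0000
    outer loop
      vertex 0.00 10.00 25.00
      vertex 0.00 10.00 0.00
      vertex 0.00 0.00 0.00
    endloop
  endfacet
  facet normal -1.0000 0.0000 0.0000
    outer loop
      vertex 0.00 0.00 25.00
      vertex 0.00 10.00 25.00
      vertex 0.00 0.00 0.00
    endloop
  endfacet
  facet normal 1.0000 0.0000 0.0000
    outer loop
      vertex 21.00 0.00 0.00
      vertex 21.00 10.00 0.00
      vertex 21.00 10.00 25.00
    endloop
  endfacet
  facet normal 1.0000 0.0000 0.0000
    outer loop
      vertex 21.00 0.00 0.00
      vertex 21.00 10.00 25.00
      vertex 21.00 0.00 25.00
    endloop
  endfacet
endsolid part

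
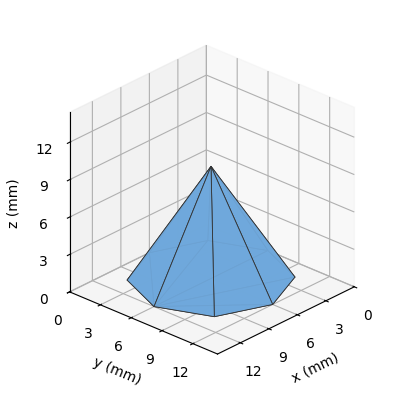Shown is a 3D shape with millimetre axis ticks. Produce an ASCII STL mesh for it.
Reading the render: the shape is a regular 8-sided pyramid, base circumscribed radius ≈ 6 mm, apex at z ≈ 9 mm (dimensions read to the nearest mm from the axis ticks). For the STL, each face is triangulated and given an outward normal.

solid part
  facet normal 0.0000 0.0000 -1.0000
    outer loop
      vertex 6.000 12.000 0.000
      vertex 10.243 10.243 0.000
      vertex 12.000 6.000 0.000
    endloop
  endfacet
  facet normal 0.0000 0.0000 -1.0000
    outer loop
      vertex 1.757 10.243 0.000
      vertex 6.000 12.000 0.000
      vertex 12.000 6.000 0.000
    endloop
  endfacet
  facet normal 0.0000 0.0000 -1.0000
    outer loop
      vertex 0.000 6.000 0.000
      vertex 1.757 10.243 0.000
      vertex 12.000 6.000 0.000
    endloop
  endfacet
  facet normal 0.0000 0.0000 -1.0000
    outer loop
      vertex 1.757 1.757 0.000
      vertex 0.000 6.000 0.000
      vertex 12.000 6.000 0.000
    endloop
  endfacet
  facet normal 0.0000 0.0000 -1.0000
    outer loop
      vertex 6.000 0.000 0.000
      vertex 1.757 1.757 0.000
      vertex 12.000 6.000 0.000
    endloop
  endfacet
  facet normal 0.0000 0.0000 -1.0000
    outer loop
      vertex 10.243 1.757 0.000
      vertex 6.000 0.000 0.000
      vertex 12.000 6.000 0.000
    endloop
  endfacet
  facet normal 0.7867 0.3258 0.5244
    outer loop
      vertex 12.000 6.000 0.000
      vertex 10.243 10.243 0.000
      vertex 6.000 6.000 9.000
    endloop
  endfacet
  facet normal 0.3258 0.7867 0.5244
    outer loop
      vertex 10.243 10.243 0.000
      vertex 6.000 12.000 0.000
      vertex 6.000 6.000 9.000
    endloop
  endfacet
  facet normal -0.3258 0.7867 0.5244
    outer loop
      vertex 6.000 12.000 0.000
      vertex 1.757 10.243 0.000
      vertex 6.000 6.000 9.000
    endloop
  endfacet
  facet normal -0.7867 0.3258 0.5244
    outer loop
      vertex 1.757 10.243 0.000
      vertex 0.000 6.000 0.000
      vertex 6.000 6.000 9.000
    endloop
  endfacet
  facet normal -0.7867 -0.3258 0.5244
    outer loop
      vertex 0.000 6.000 0.000
      vertex 1.757 1.757 0.000
      vertex 6.000 6.000 9.000
    endloop
  endfacet
  facet normal -0.3258 -0.7867 0.5244
    outer loop
      vertex 1.757 1.757 0.000
      vertex 6.000 0.000 0.000
      vertex 6.000 6.000 9.000
    endloop
  endfacet
  facet normal 0.3258 -0.7867 0.5244
    outer loop
      vertex 6.000 0.000 0.000
      vertex 10.243 1.757 0.000
      vertex 6.000 6.000 9.000
    endloop
  endfacet
  facet normal 0.7867 -0.3258 0.5244
    outer loop
      vertex 10.243 1.757 0.000
      vertex 12.000 6.000 0.000
      vertex 6.000 6.000 9.000
    endloop
  endfacet
endsolid part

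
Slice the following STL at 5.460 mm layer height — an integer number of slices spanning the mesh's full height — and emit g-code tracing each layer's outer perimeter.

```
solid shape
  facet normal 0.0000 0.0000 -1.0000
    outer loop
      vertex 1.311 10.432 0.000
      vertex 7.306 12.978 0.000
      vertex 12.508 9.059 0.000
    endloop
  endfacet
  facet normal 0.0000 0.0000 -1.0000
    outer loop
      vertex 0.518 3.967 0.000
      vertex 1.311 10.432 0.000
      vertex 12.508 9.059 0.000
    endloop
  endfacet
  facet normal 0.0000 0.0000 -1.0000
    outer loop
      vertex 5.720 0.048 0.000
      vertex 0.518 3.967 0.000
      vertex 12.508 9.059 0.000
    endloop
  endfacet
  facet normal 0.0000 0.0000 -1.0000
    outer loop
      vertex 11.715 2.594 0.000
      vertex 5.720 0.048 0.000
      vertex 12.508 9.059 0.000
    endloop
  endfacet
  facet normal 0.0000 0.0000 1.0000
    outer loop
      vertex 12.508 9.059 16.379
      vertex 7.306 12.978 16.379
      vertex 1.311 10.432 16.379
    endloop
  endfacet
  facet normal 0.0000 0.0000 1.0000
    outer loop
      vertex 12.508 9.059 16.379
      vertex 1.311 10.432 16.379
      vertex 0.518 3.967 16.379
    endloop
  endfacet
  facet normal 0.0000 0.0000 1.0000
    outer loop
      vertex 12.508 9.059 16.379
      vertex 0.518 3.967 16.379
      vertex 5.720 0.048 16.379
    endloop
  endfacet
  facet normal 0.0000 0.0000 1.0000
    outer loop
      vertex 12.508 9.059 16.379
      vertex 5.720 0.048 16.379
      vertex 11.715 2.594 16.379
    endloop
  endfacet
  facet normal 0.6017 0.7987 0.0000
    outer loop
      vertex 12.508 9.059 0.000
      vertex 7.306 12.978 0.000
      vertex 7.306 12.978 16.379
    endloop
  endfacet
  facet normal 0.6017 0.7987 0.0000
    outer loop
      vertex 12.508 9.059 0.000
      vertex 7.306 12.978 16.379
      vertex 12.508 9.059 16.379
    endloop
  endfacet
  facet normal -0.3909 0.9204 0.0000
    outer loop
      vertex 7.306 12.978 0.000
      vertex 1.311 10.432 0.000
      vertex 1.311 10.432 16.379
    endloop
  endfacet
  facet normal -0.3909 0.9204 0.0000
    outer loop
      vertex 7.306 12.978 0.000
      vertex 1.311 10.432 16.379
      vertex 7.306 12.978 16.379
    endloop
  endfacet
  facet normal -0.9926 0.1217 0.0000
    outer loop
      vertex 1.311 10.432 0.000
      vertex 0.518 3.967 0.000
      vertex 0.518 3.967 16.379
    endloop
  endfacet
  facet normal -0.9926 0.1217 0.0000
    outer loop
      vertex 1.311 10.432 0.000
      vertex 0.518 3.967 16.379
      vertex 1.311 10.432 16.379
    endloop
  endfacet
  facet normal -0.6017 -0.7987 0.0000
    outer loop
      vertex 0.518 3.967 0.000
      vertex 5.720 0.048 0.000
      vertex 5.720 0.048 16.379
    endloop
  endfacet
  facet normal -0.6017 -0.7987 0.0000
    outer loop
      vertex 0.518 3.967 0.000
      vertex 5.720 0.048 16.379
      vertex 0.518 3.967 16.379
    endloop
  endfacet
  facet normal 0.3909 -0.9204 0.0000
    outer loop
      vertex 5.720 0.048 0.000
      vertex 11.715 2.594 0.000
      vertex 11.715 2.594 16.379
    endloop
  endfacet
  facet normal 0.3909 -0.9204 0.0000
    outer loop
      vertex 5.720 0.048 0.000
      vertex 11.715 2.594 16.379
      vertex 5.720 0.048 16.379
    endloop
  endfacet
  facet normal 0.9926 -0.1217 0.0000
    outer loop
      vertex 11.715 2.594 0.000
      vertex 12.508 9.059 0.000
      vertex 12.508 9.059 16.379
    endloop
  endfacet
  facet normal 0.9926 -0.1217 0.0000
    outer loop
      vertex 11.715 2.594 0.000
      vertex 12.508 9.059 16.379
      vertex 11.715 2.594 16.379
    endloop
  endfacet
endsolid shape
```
; perimeter-only toolpath
G21 ; units = mm
G90 ; absolute positioning
G28 ; home
; layer 1
G0 Z5.460
G0 X12.508 Y9.059
G1 X7.306 Y12.978
G1 X1.311 Y10.432
G1 X0.518 Y3.967
G1 X5.720 Y0.048
G1 X11.715 Y2.594
G1 X12.508 Y9.059
; layer 2
G0 Z10.919
G0 X12.508 Y9.059
G1 X7.306 Y12.978
G1 X1.311 Y10.432
G1 X0.518 Y3.967
G1 X5.720 Y0.048
G1 X11.715 Y2.594
G1 X12.508 Y9.059
; layer 3
G0 Z16.379
G0 X12.508 Y9.059
G1 X7.306 Y12.978
G1 X1.311 Y10.432
G1 X0.518 Y3.967
G1 X5.720 Y0.048
G1 X11.715 Y2.594
G1 X12.508 Y9.059
M2 ; end

The solid is a regular 6-sided prism (a cylinder approximated with 6 flat sides), circumscribed radius ≈ 6.51 mm, height ≈ 16.4 mm. Slicing at Δz = 5.460 mm — 3 equal slices spanning the solid's height, so layer i sits at z = i·h/3 — gives 3 non-empty perimeters. Each is a 6-segment closed polygon; G0 lifts to the layer z and rapids to the start vertex, then G1 traces the edges.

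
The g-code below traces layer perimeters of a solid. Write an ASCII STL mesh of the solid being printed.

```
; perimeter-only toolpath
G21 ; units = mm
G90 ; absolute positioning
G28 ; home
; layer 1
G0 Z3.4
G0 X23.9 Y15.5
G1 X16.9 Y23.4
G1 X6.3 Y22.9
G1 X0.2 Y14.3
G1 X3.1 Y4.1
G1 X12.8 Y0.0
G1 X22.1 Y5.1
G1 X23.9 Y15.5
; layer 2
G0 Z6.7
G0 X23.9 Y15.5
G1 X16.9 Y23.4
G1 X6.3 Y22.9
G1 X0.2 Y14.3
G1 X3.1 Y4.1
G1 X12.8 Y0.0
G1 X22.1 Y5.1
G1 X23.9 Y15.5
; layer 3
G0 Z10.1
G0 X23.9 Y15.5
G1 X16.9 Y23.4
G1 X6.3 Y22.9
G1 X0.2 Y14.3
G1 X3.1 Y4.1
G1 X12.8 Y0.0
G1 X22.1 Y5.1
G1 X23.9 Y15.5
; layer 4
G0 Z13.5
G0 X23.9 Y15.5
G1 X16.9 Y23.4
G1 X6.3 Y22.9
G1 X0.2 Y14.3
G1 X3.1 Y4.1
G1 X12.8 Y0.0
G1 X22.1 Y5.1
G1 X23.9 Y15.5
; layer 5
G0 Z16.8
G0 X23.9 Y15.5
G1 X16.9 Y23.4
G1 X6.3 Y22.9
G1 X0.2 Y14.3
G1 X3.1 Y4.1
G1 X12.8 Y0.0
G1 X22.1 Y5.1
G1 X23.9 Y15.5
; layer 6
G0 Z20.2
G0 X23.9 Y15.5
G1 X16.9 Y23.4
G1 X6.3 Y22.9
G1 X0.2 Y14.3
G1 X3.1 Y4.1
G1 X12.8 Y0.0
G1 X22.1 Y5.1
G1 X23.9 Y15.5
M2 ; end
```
solid part
  facet normal 0.0000 0.0000 -1.0000
    outer loop
      vertex 6.3 22.9 0.0
      vertex 16.9 23.4 0.0
      vertex 23.9 15.5 0.0
    endloop
  endfacet
  facet normal 0.0000 0.0000 -1.0000
    outer loop
      vertex 0.2 14.3 0.0
      vertex 6.3 22.9 0.0
      vertex 23.9 15.5 0.0
    endloop
  endfacet
  facet normal 0.0000 0.0000 -1.0000
    outer loop
      vertex 3.1 4.1 0.0
      vertex 0.2 14.3 0.0
      vertex 23.9 15.5 0.0
    endloop
  endfacet
  facet normal 0.0000 0.0000 -1.0000
    outer loop
      vertex 12.8 0.0 0.0
      vertex 3.1 4.1 0.0
      vertex 23.9 15.5 0.0
    endloop
  endfacet
  facet normal 0.0000 0.0000 -1.0000
    outer loop
      vertex 22.1 5.1 0.0
      vertex 12.8 0.0 0.0
      vertex 23.9 15.5 0.0
    endloop
  endfacet
  facet normal 0.0000 0.0000 1.0000
    outer loop
      vertex 23.9 15.5 20.2
      vertex 16.9 23.4 20.2
      vertex 6.3 22.9 20.2
    endloop
  endfacet
  facet normal 0.0000 0.0000 1.0000
    outer loop
      vertex 23.9 15.5 20.2
      vertex 6.3 22.9 20.2
      vertex 0.2 14.3 20.2
    endloop
  endfacet
  facet normal 0.0000 0.0000 1.0000
    outer loop
      vertex 23.9 15.5 20.2
      vertex 0.2 14.3 20.2
      vertex 3.1 4.1 20.2
    endloop
  endfacet
  facet normal 0.0000 0.0000 1.0000
    outer loop
      vertex 23.9 15.5 20.2
      vertex 3.1 4.1 20.2
      vertex 12.8 0.0 20.2
    endloop
  endfacet
  facet normal 0.0000 0.0000 1.0000
    outer loop
      vertex 23.9 15.5 20.2
      vertex 12.8 0.0 20.2
      vertex 22.1 5.1 20.2
    endloop
  endfacet
  facet normal 0.7485 0.6632 0.0000
    outer loop
      vertex 23.9 15.5 0.0
      vertex 16.9 23.4 0.0
      vertex 16.9 23.4 20.2
    endloop
  endfacet
  facet normal 0.7485 0.6632 0.0000
    outer loop
      vertex 23.9 15.5 0.0
      vertex 16.9 23.4 20.2
      vertex 23.9 15.5 20.2
    endloop
  endfacet
  facet normal -0.0471 0.9989 0.0000
    outer loop
      vertex 16.9 23.4 0.0
      vertex 6.3 22.9 0.0
      vertex 6.3 22.9 20.2
    endloop
  endfacet
  facet normal -0.0471 0.9989 0.0000
    outer loop
      vertex 16.9 23.4 0.0
      vertex 6.3 22.9 20.2
      vertex 16.9 23.4 20.2
    endloop
  endfacet
  facet normal -0.8157 0.5785 0.0000
    outer loop
      vertex 6.3 22.9 0.0
      vertex 0.2 14.3 0.0
      vertex 0.2 14.3 20.2
    endloop
  endfacet
  facet normal -0.8157 0.5785 0.0000
    outer loop
      vertex 6.3 22.9 0.0
      vertex 0.2 14.3 20.2
      vertex 6.3 22.9 20.2
    endloop
  endfacet
  facet normal -0.9619 -0.2735 0.0000
    outer loop
      vertex 0.2 14.3 0.0
      vertex 3.1 4.1 0.0
      vertex 3.1 4.1 20.2
    endloop
  endfacet
  facet normal -0.9619 -0.2735 0.0000
    outer loop
      vertex 0.2 14.3 0.0
      vertex 3.1 4.1 20.2
      vertex 0.2 14.3 20.2
    endloop
  endfacet
  facet normal -0.3893 -0.9211 0.0000
    outer loop
      vertex 3.1 4.1 0.0
      vertex 12.8 0.0 0.0
      vertex 12.8 0.0 20.2
    endloop
  endfacet
  facet normal -0.3893 -0.9211 0.0000
    outer loop
      vertex 3.1 4.1 0.0
      vertex 12.8 0.0 20.2
      vertex 3.1 4.1 20.2
    endloop
  endfacet
  facet normal 0.4808 -0.8768 0.0000
    outer loop
      vertex 12.8 0.0 0.0
      vertex 22.1 5.1 0.0
      vertex 22.1 5.1 20.2
    endloop
  endfacet
  facet normal 0.4808 -0.8768 0.0000
    outer loop
      vertex 12.8 0.0 0.0
      vertex 22.1 5.1 20.2
      vertex 12.8 0.0 20.2
    endloop
  endfacet
  facet normal 0.9854 -0.1705 0.0000
    outer loop
      vertex 22.1 5.1 0.0
      vertex 23.9 15.5 0.0
      vertex 23.9 15.5 20.2
    endloop
  endfacet
  facet normal 0.9854 -0.1705 0.0000
    outer loop
      vertex 22.1 5.1 0.0
      vertex 23.9 15.5 20.2
      vertex 22.1 5.1 20.2
    endloop
  endfacet
endsolid part

The G0 Z moves step by Δz≈3.4 mm. Every layer's G1 loop is the same polygon, so the solid is a straight extrusion of it from z=0 to z≈20.2. Closing with flat bottom and top caps and triangulating gives 24 facets — a regular 7-sided prism (a cylinder approximated with 7 flat sides), circumscribed radius ≈ 12.2 mm, height ≈ 20.2 mm.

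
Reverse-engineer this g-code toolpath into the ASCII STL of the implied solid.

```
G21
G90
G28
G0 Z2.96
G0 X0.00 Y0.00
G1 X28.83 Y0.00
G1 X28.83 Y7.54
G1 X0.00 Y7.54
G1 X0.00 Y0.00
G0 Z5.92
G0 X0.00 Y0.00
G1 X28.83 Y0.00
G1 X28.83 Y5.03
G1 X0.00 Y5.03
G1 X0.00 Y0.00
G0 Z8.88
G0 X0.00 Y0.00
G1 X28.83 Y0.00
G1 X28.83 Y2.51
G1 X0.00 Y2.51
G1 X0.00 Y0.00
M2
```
solid part
  facet normal 0.0000 0.0000 -1.0000
    outer loop
      vertex 28.83 10.05 0.00
      vertex 28.83 0.00 0.00
      vertex 0.00 0.00 0.00
    endloop
  endfacet
  facet normal 0.0000 0.0000 -1.0000
    outer loop
      vertex 0.00 10.05 0.00
      vertex 28.83 10.05 0.00
      vertex 0.00 0.00 0.00
    endloop
  endfacet
  facet normal 0.0000 -1.0000 0.0000
    outer loop
      vertex 0.00 0.00 0.00
      vertex 28.83 0.00 0.00
      vertex 28.83 0.00 11.84
    endloop
  endfacet
  facet normal 0.0000 -1.0000 0.0000
    outer loop
      vertex 0.00 0.00 0.00
      vertex 28.83 0.00 11.84
      vertex 0.00 0.00 11.84
    endloop
  endfacet
  facet normal 0.0000 0.7624 0.6471
    outer loop
      vertex 0.00 0.00 11.84
      vertex 28.83 0.00 11.84
      vertex 28.83 10.05 0.00
    endloop
  endfacet
  facet normal 0.0000 0.7624 0.6471
    outer loop
      vertex 0.00 0.00 11.84
      vertex 28.83 10.05 0.00
      vertex 0.00 10.05 0.00
    endloop
  endfacet
  facet normal -1.0000 0.0000 0.0000
    outer loop
      vertex 0.00 0.00 11.84
      vertex 0.00 10.05 0.00
      vertex 0.00 0.00 0.00
    endloop
  endfacet
  facet normal 1.0000 0.0000 0.0000
    outer loop
      vertex 28.83 0.00 0.00
      vertex 28.83 10.05 0.00
      vertex 28.83 0.00 11.84
    endloop
  endfacet
endsolid part

The G0 Z moves step by Δz≈2.96 mm. The G1 loops shrink linearly with z, so the solid tapers from its base footprint up to z≈11.8. Closing with a flat bottom cap and the tapered top and triangulating gives 8 facets — a wedge (ramp): 28.8 × 10.1 mm base, rising to 11.8 mm along the y=0 edge and sloping linearly to z=0 at y=10.1.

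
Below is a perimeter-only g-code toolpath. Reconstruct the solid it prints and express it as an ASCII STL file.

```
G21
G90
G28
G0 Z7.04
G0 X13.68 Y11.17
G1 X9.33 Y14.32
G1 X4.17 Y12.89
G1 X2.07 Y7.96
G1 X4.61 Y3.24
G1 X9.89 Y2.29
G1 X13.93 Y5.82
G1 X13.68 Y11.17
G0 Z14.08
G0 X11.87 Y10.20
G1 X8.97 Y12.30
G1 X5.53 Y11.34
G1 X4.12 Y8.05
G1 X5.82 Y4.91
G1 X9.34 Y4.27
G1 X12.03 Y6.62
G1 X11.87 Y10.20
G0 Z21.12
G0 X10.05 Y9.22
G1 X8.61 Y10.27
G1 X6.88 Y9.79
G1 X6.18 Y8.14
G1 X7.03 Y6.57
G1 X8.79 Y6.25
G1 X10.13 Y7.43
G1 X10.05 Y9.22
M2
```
solid part
  facet normal 0.0000 0.0000 -1.0000
    outer loop
      vertex 2.81 14.44 0.00
      vertex 9.70 16.35 0.00
      vertex 15.49 12.15 0.00
    endloop
  endfacet
  facet normal 0.0000 0.0000 -1.0000
    outer loop
      vertex 0.01 7.86 0.00
      vertex 2.81 14.44 0.00
      vertex 15.49 12.15 0.00
    endloop
  endfacet
  facet normal 0.0000 0.0000 -1.0000
    outer loop
      vertex 3.40 1.57 0.00
      vertex 0.01 7.86 0.00
      vertex 15.49 12.15 0.00
    endloop
  endfacet
  facet normal 0.0000 0.0000 -1.0000
    outer loop
      vertex 10.44 0.30 0.00
      vertex 3.40 1.57 0.00
      vertex 15.49 12.15 0.00
    endloop
  endfacet
  facet normal 0.0000 0.0000 -1.0000
    outer loop
      vertex 15.82 5.01 0.00
      vertex 10.44 0.30 0.00
      vertex 15.49 12.15 0.00
    endloop
  endfacet
  facet normal 0.5678 0.7827 0.2549
    outer loop
      vertex 15.49 12.15 0.00
      vertex 9.70 16.35 0.00
      vertex 8.24 8.24 28.16
    endloop
  endfacet
  facet normal -0.2583 0.9318 0.2550
    outer loop
      vertex 9.70 16.35 0.00
      vertex 2.81 14.44 0.00
      vertex 8.24 8.24 28.16
    endloop
  endfacet
  facet normal -0.8898 0.3786 0.2549
    outer loop
      vertex 2.81 14.44 0.00
      vertex 0.01 7.86 0.00
      vertex 8.24 8.24 28.16
    endloop
  endfacet
  facet normal -0.8512 -0.4588 0.2550
    outer loop
      vertex 0.01 7.86 0.00
      vertex 3.40 1.57 0.00
      vertex 8.24 8.24 28.16
    endloop
  endfacet
  facet normal -0.1717 -0.9516 0.2549
    outer loop
      vertex 3.40 1.57 0.00
      vertex 10.44 0.30 0.00
      vertex 8.24 8.24 28.16
    endloop
  endfacet
  facet normal 0.6369 -0.7275 0.2549
    outer loop
      vertex 10.44 0.30 0.00
      vertex 15.82 5.01 0.00
      vertex 8.24 8.24 28.16
    endloop
  endfacet
  facet normal 0.9659 0.0446 0.2549
    outer loop
      vertex 15.82 5.01 0.00
      vertex 15.49 12.15 0.00
      vertex 8.24 8.24 28.16
    endloop
  endfacet
endsolid part

The G0 Z moves step by Δz≈7.04 mm. The G1 loops shrink linearly with z, so the solid tapers from its base footprint up to z≈28.2. Closing with a flat bottom cap and the tapered top and triangulating gives 12 facets — a regular 7-sided pyramid, base circumscribed radius ≈ 8.24 mm, apex at z ≈ 28.2 mm.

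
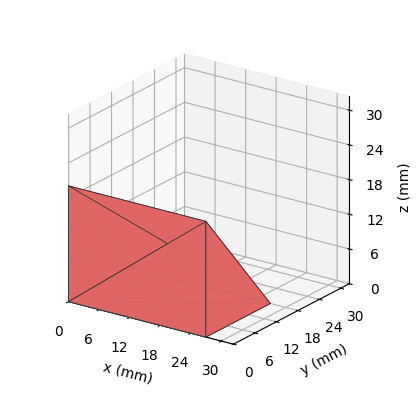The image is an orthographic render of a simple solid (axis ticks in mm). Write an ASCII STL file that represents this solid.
Reading the render: the shape is a wedge (ramp): 27 × 18 mm base, rising to 20 mm along the y=0 edge and sloping linearly to z=0 at y=18 (dimensions read to the nearest mm from the axis ticks). For the STL, each face is triangulated and given an outward normal.

solid part
  facet normal 0.0000 0.0000 -1.0000
    outer loop
      vertex 27.00 18.00 0.00
      vertex 27.00 0.00 0.00
      vertex 0.00 0.00 0.00
    endloop
  endfacet
  facet normal 0.0000 0.0000 -1.0000
    outer loop
      vertex 0.00 18.00 0.00
      vertex 27.00 18.00 0.00
      vertex 0.00 0.00 0.00
    endloop
  endfacet
  facet normal 0.0000 -1.0000 0.0000
    outer loop
      vertex 0.00 0.00 0.00
      vertex 27.00 0.00 0.00
      vertex 27.00 0.00 20.00
    endloop
  endfacet
  facet normal 0.0000 -1.0000 0.0000
    outer loop
      vertex 0.00 0.00 0.00
      vertex 27.00 0.00 20.00
      vertex 0.00 0.00 20.00
    endloop
  endfacet
  facet normal 0.0000 0.7433 0.6690
    outer loop
      vertex 0.00 0.00 20.00
      vertex 27.00 0.00 20.00
      vertex 27.00 18.00 0.00
    endloop
  endfacet
  facet normal 0.0000 0.7433 0.6690
    outer loop
      vertex 0.00 0.00 20.00
      vertex 27.00 18.00 0.00
      vertex 0.00 18.00 0.00
    endloop
  endfacet
  facet normal -1.0000 0.0000 0.0000
    outer loop
      vertex 0.00 0.00 20.00
      vertex 0.00 18.00 0.00
      vertex 0.00 0.00 0.00
    endloop
  endfacet
  facet normal 1.0000 0.0000 0.0000
    outer loop
      vertex 27.00 0.00 0.00
      vertex 27.00 18.00 0.00
      vertex 27.00 0.00 20.00
    endloop
  endfacet
endsolid part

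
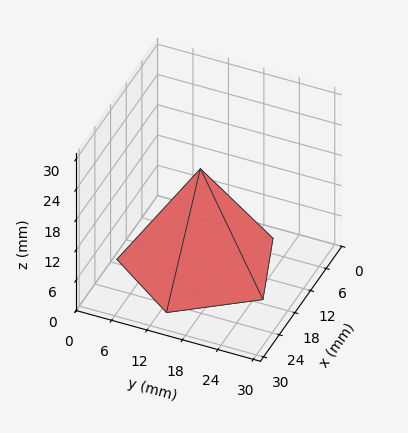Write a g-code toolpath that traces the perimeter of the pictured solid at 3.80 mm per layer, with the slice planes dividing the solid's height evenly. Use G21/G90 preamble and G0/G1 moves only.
Reading the render: the shape is a regular 5-sided pyramid, base circumscribed radius ≈ 13 mm, apex at z ≈ 19 mm (dimensions read to the nearest mm from the axis ticks). For the g-code, the solid's height is divided into equal slices at the stated Δz and each level perimeter traced with G1 moves after a G0 lift.

; perimeter-only toolpath
G21 ; units = mm
G90 ; absolute positioning
G28 ; home
; layer 1
G0 Z3.80
G0 X23.40 Y13.00
G1 X16.22 Y22.89
G1 X4.58 Y19.11
G1 X4.58 Y6.89
G1 X16.22 Y3.11
G1 X23.40 Y13.00
; layer 2
G0 Z7.60
G0 X20.80 Y13.00
G1 X15.41 Y20.42
G1 X6.69 Y17.58
G1 X6.69 Y8.42
G1 X15.41 Y5.58
G1 X20.80 Y13.00
; layer 3
G0 Z11.40
G0 X18.20 Y13.00
G1 X14.61 Y17.94
G1 X8.79 Y16.06
G1 X8.79 Y9.94
G1 X14.61 Y8.06
G1 X18.20 Y13.00
; layer 4
G0 Z15.20
G0 X15.60 Y13.00
G1 X13.80 Y15.47
G1 X10.90 Y14.53
G1 X10.90 Y11.47
G1 X13.80 Y10.53
G1 X15.60 Y13.00
M2 ; end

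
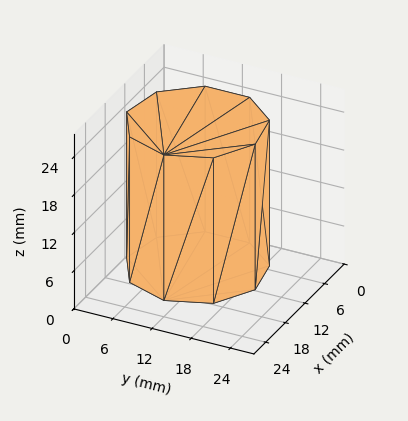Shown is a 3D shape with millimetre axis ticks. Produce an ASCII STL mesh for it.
Reading the render: the shape is a regular 9-sided prism (a cylinder approximated with 9 flat sides), circumscribed radius ≈ 10 mm, height ≈ 23 mm (dimensions read to the nearest mm from the axis ticks). For the STL, each face is triangulated and given an outward normal.

solid part
  facet normal 0.0000 0.0000 -1.0000
    outer loop
      vertex 11.736 19.848 0.000
      vertex 17.660 16.428 0.000
      vertex 20.000 10.000 0.000
    endloop
  endfacet
  facet normal 0.0000 0.0000 -1.0000
    outer loop
      vertex 5.000 18.660 0.000
      vertex 11.736 19.848 0.000
      vertex 20.000 10.000 0.000
    endloop
  endfacet
  facet normal 0.0000 0.0000 -1.0000
    outer loop
      vertex 0.603 13.420 0.000
      vertex 5.000 18.660 0.000
      vertex 20.000 10.000 0.000
    endloop
  endfacet
  facet normal 0.0000 0.0000 -1.0000
    outer loop
      vertex 0.603 6.580 0.000
      vertex 0.603 13.420 0.000
      vertex 20.000 10.000 0.000
    endloop
  endfacet
  facet normal 0.0000 0.0000 -1.0000
    outer loop
      vertex 5.000 1.340 0.000
      vertex 0.603 6.580 0.000
      vertex 20.000 10.000 0.000
    endloop
  endfacet
  facet normal 0.0000 0.0000 -1.0000
    outer loop
      vertex 11.736 0.152 0.000
      vertex 5.000 1.340 0.000
      vertex 20.000 10.000 0.000
    endloop
  endfacet
  facet normal 0.0000 0.0000 -1.0000
    outer loop
      vertex 17.660 3.572 0.000
      vertex 11.736 0.152 0.000
      vertex 20.000 10.000 0.000
    endloop
  endfacet
  facet normal 0.0000 0.0000 1.0000
    outer loop
      vertex 20.000 10.000 23.000
      vertex 17.660 16.428 23.000
      vertex 11.736 19.848 23.000
    endloop
  endfacet
  facet normal 0.0000 0.0000 1.0000
    outer loop
      vertex 20.000 10.000 23.000
      vertex 11.736 19.848 23.000
      vertex 5.000 18.660 23.000
    endloop
  endfacet
  facet normal 0.0000 0.0000 1.0000
    outer loop
      vertex 20.000 10.000 23.000
      vertex 5.000 18.660 23.000
      vertex 0.603 13.420 23.000
    endloop
  endfacet
  facet normal 0.0000 0.0000 1.0000
    outer loop
      vertex 20.000 10.000 23.000
      vertex 0.603 13.420 23.000
      vertex 0.603 6.580 23.000
    endloop
  endfacet
  facet normal 0.0000 0.0000 1.0000
    outer loop
      vertex 20.000 10.000 23.000
      vertex 0.603 6.580 23.000
      vertex 5.000 1.340 23.000
    endloop
  endfacet
  facet normal 0.0000 0.0000 1.0000
    outer loop
      vertex 20.000 10.000 23.000
      vertex 5.000 1.340 23.000
      vertex 11.736 0.152 23.000
    endloop
  endfacet
  facet normal 0.0000 0.0000 1.0000
    outer loop
      vertex 20.000 10.000 23.000
      vertex 11.736 0.152 23.000
      vertex 17.660 3.572 23.000
    endloop
  endfacet
  facet normal 0.9397 0.3421 0.0000
    outer loop
      vertex 20.000 10.000 0.000
      vertex 17.660 16.428 0.000
      vertex 17.660 16.428 23.000
    endloop
  endfacet
  facet normal 0.9397 0.3421 0.0000
    outer loop
      vertex 20.000 10.000 0.000
      vertex 17.660 16.428 23.000
      vertex 20.000 10.000 23.000
    endloop
  endfacet
  facet normal 0.5000 0.8660 0.0000
    outer loop
      vertex 17.660 16.428 0.000
      vertex 11.736 19.848 0.000
      vertex 11.736 19.848 23.000
    endloop
  endfacet
  facet normal 0.5000 0.8660 0.0000
    outer loop
      vertex 17.660 16.428 0.000
      vertex 11.736 19.848 23.000
      vertex 17.660 16.428 23.000
    endloop
  endfacet
  facet normal -0.1737 0.9848 0.0000
    outer loop
      vertex 11.736 19.848 0.000
      vertex 5.000 18.660 0.000
      vertex 5.000 18.660 23.000
    endloop
  endfacet
  facet normal -0.1737 0.9848 0.0000
    outer loop
      vertex 11.736 19.848 0.000
      vertex 5.000 18.660 23.000
      vertex 11.736 19.848 23.000
    endloop
  endfacet
  facet normal -0.7660 0.6428 0.0000
    outer loop
      vertex 5.000 18.660 0.000
      vertex 0.603 13.420 0.000
      vertex 0.603 13.420 23.000
    endloop
  endfacet
  facet normal -0.7660 0.6428 0.0000
    outer loop
      vertex 5.000 18.660 0.000
      vertex 0.603 13.420 23.000
      vertex 5.000 18.660 23.000
    endloop
  endfacet
  facet normal -1.0000 0.0000 0.0000
    outer loop
      vertex 0.603 13.420 0.000
      vertex 0.603 6.580 0.000
      vertex 0.603 6.580 23.000
    endloop
  endfacet
  facet normal -1.0000 0.0000 0.0000
    outer loop
      vertex 0.603 13.420 0.000
      vertex 0.603 6.580 23.000
      vertex 0.603 13.420 23.000
    endloop
  endfacet
  facet normal -0.7660 -0.6428 0.0000
    outer loop
      vertex 0.603 6.580 0.000
      vertex 5.000 1.340 0.000
      vertex 5.000 1.340 23.000
    endloop
  endfacet
  facet normal -0.7660 -0.6428 0.0000
    outer loop
      vertex 0.603 6.580 0.000
      vertex 5.000 1.340 23.000
      vertex 0.603 6.580 23.000
    endloop
  endfacet
  facet normal -0.1737 -0.9848 0.0000
    outer loop
      vertex 5.000 1.340 0.000
      vertex 11.736 0.152 0.000
      vertex 11.736 0.152 23.000
    endloop
  endfacet
  facet normal -0.1737 -0.9848 0.0000
    outer loop
      vertex 5.000 1.340 0.000
      vertex 11.736 0.152 23.000
      vertex 5.000 1.340 23.000
    endloop
  endfacet
  facet normal 0.5000 -0.8660 0.0000
    outer loop
      vertex 11.736 0.152 0.000
      vertex 17.660 3.572 0.000
      vertex 17.660 3.572 23.000
    endloop
  endfacet
  facet normal 0.5000 -0.8660 0.0000
    outer loop
      vertex 11.736 0.152 0.000
      vertex 17.660 3.572 23.000
      vertex 11.736 0.152 23.000
    endloop
  endfacet
  facet normal 0.9397 -0.3421 0.0000
    outer loop
      vertex 17.660 3.572 0.000
      vertex 20.000 10.000 0.000
      vertex 20.000 10.000 23.000
    endloop
  endfacet
  facet normal 0.9397 -0.3421 0.0000
    outer loop
      vertex 17.660 3.572 0.000
      vertex 20.000 10.000 23.000
      vertex 17.660 3.572 23.000
    endloop
  endfacet
endsolid part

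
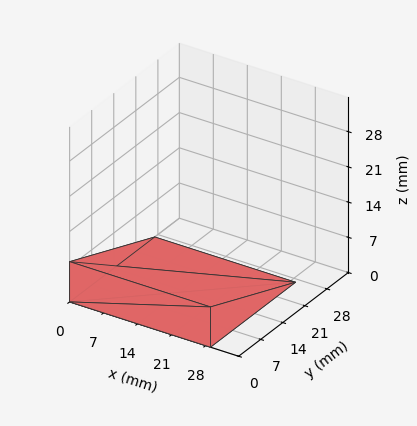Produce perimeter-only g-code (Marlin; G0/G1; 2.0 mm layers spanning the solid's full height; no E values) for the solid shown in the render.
Reading the render: the shape is a wedge (ramp): 29 × 27 mm base, rising to 8 mm along the y=0 edge and sloping linearly to z=0 at y=27 (dimensions read to the nearest mm from the axis ticks). For the g-code, the solid's height is divided into equal slices at the stated Δz and each level perimeter traced with G1 moves after a G0 lift.

; perimeter-only toolpath
G21 ; units = mm
G90 ; absolute positioning
G28 ; home
; layer 1
G0 Z2.0
G0 X0.0 Y0.0
G1 X29.0 Y0.0
G1 X29.0 Y20.2
G1 X0.0 Y20.2
G1 X0.0 Y0.0
; layer 2
G0 Z4.0
G0 X0.0 Y0.0
G1 X29.0 Y0.0
G1 X29.0 Y13.5
G1 X0.0 Y13.5
G1 X0.0 Y0.0
; layer 3
G0 Z6.0
G0 X0.0 Y0.0
G1 X29.0 Y0.0
G1 X29.0 Y6.8
G1 X0.0 Y6.8
G1 X0.0 Y0.0
M2 ; end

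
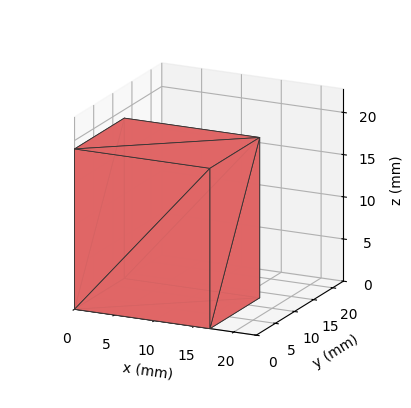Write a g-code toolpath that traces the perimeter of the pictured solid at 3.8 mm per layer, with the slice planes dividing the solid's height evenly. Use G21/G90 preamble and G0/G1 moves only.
Reading the render: the shape is a rectangular box, roughly 17 × 13 mm footprint and 19 mm tall (dimensions read to the nearest mm from the axis ticks). For the g-code, the solid's height is divided into equal slices at the stated Δz and each level perimeter traced with G1 moves after a G0 lift.

; perimeter-only toolpath
G21 ; units = mm
G90 ; absolute positioning
G28 ; home
; layer 1
G0 Z3.8
G0 X0.0 Y0.0
G1 X17.0 Y0.0
G1 X17.0 Y13.0
G1 X0.0 Y13.0
G1 X0.0 Y0.0
; layer 2
G0 Z7.6
G0 X0.0 Y0.0
G1 X17.0 Y0.0
G1 X17.0 Y13.0
G1 X0.0 Y13.0
G1 X0.0 Y0.0
; layer 3
G0 Z11.4
G0 X0.0 Y0.0
G1 X17.0 Y0.0
G1 X17.0 Y13.0
G1 X0.0 Y13.0
G1 X0.0 Y0.0
; layer 4
G0 Z15.2
G0 X0.0 Y0.0
G1 X17.0 Y0.0
G1 X17.0 Y13.0
G1 X0.0 Y13.0
G1 X0.0 Y0.0
; layer 5
G0 Z19.0
G0 X0.0 Y0.0
G1 X17.0 Y0.0
G1 X17.0 Y13.0
G1 X0.0 Y13.0
G1 X0.0 Y0.0
M2 ; end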